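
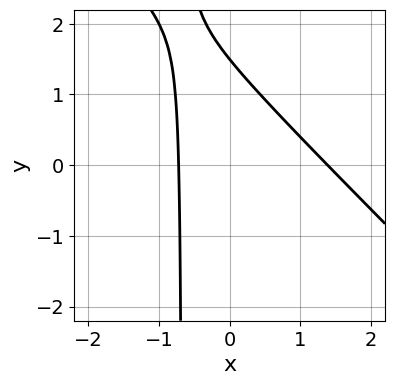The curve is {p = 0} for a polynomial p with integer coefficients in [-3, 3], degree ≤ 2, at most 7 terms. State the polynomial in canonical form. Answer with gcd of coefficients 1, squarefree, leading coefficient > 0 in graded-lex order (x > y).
First, deg p = 2. The shape is more complex than any degree-1 curve.
Finally, matching integer coefficients to the picture gives p.

3*x^2 + 3*x*y - 2*x + 2*y - 3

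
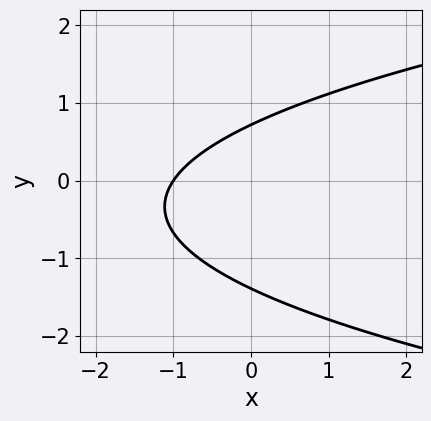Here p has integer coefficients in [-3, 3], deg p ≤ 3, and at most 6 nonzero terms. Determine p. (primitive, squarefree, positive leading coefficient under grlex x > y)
3*y^2 - 3*x + 2*y - 3

The degree is 2 — a generic line meets the curve in up to 2 points.
Observable constraints: it meets the x-axis at x = -1 (among the integer gridlines).
Putting this together gives p.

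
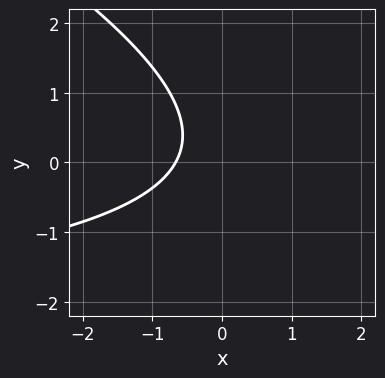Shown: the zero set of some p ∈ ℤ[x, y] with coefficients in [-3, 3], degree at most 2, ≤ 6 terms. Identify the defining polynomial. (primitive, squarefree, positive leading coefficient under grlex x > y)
First, the degree is 2 — the shape is more complex than any degree-1 curve.
Next, against the integer gridlines: the curve avoids every integer y-axis point in the box.
Finally, fitting integer coefficients to these (and the overall shape) gives p.

x*y + 2*y^2 + 3*x - y + 2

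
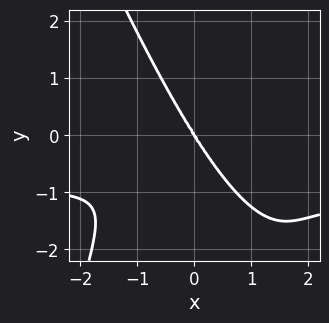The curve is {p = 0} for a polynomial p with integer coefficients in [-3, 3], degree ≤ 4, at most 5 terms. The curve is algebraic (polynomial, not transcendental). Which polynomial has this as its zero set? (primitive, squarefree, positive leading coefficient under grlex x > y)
3*x^3*y + x^2*y^2 + 3*x^3 + 2*x*y^2 + 2*y^3

Degree: a generic line meets the curve in up to 4 points, so deg p = 4.
Checking where it meets the axes: it crosses the x-axis at the gridline x = 0; one y-axis crossing is at y = 0.
Fitting integer coefficients to these (and the overall shape) gives p.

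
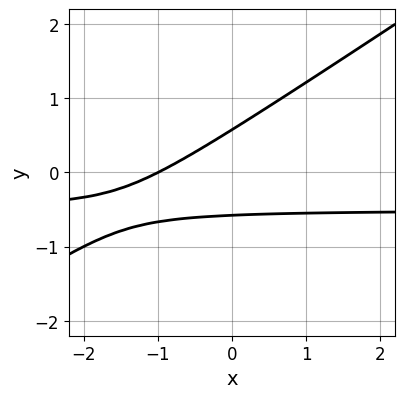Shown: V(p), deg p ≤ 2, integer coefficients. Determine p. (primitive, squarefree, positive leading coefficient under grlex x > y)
First, the degree is 2 — the shape is more complex than any degree-1 curve.
Next, from the axis intercepts and sections: it crosses the x-axis at the gridline x = -1.
Finally, matching integer coefficients to the picture gives p.

2*x*y - 3*y^2 + x + 1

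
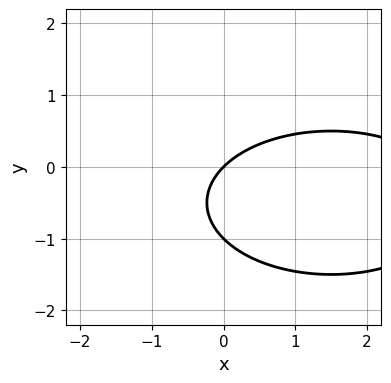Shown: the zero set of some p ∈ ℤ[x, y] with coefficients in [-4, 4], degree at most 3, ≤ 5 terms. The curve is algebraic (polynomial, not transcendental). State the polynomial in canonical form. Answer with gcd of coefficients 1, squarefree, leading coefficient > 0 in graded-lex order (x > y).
x^2 + 3*y^2 - 3*x + 3*y

First, degree: a generic line meets the curve in up to 2 points, so deg p = 2.
Next, against the integer gridlines: it crosses the x-axis at the gridline x = 0; the y-axis gridline crossings are at y ∈ {-1, 0}.
Finally, these observations pin down the coefficients.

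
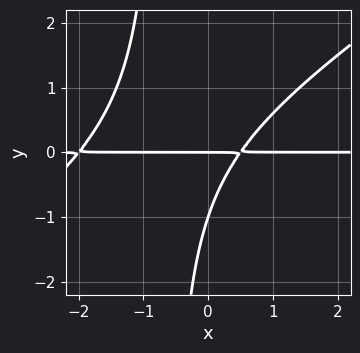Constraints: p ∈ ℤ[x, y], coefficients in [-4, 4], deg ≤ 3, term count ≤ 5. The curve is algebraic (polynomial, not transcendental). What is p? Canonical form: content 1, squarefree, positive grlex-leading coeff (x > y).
2*x^2*y - 3*x*y^2 + 3*x*y - 2*y^2 - 2*y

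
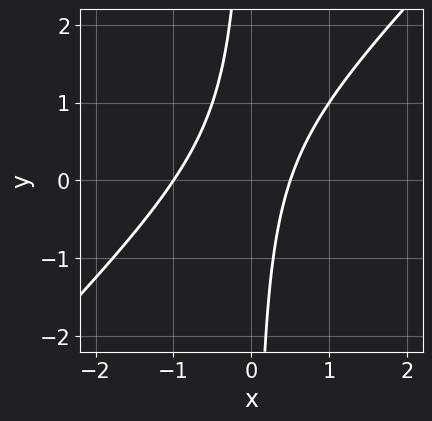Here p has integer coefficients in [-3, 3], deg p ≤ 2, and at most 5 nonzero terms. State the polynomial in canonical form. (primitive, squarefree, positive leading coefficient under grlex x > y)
2*x^2 - 2*x*y + x - 1

1. deg p = 2. No degree-1 curve has this shape.
2. From the axis intercepts and sections: it misses every integer gridline on the y-axis; it meets the x-axis at x = -1 (among the integer gridlines).
3. Matching integer coefficients to the picture gives p.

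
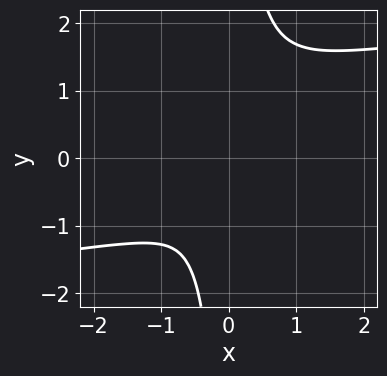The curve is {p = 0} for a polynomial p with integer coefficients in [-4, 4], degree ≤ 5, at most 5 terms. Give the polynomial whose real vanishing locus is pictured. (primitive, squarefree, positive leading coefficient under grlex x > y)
3*x*y^3 - x*y^2 - 3*x^2 - 3*y^2

Degree: no degree-3 curve has this shape, so deg p = 4.
Putting this together gives p.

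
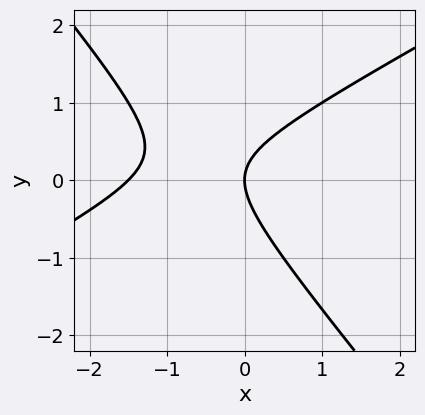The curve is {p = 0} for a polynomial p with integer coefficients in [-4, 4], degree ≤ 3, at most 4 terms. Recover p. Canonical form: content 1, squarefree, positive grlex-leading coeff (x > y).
The degree is 2 — the shape is more complex than any degree-1 curve.
Reading off the gridlines: one y-axis crossing is at y = 0; one x-axis crossing is at x = 0.
These observations pin down the coefficients.

2*x^2 - 2*x*y - 3*y^2 + 3*x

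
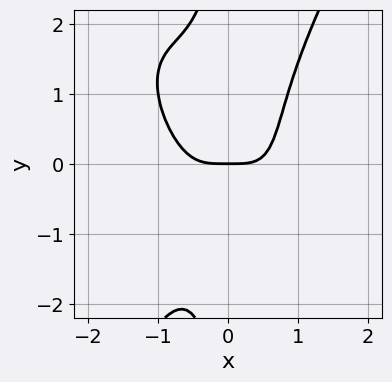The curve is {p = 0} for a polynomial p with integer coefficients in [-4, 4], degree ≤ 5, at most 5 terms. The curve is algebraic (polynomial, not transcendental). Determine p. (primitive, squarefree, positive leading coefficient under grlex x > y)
deg p = 4.
Observable constraints: it meets the x-axis at x = 0 (among the integer gridlines); it crosses the y-axis at the gridline y = 0.
Putting this together gives p.

3*x^4 + 2*x^3*y - x*y^3 - 2*y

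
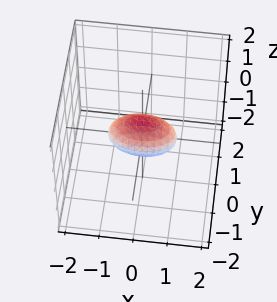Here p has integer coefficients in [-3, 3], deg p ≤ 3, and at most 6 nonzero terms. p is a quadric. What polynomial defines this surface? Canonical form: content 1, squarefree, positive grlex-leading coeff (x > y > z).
x^2 + 3*y^2 + 2*z^2 - 1

1. Degree: a closed, bounded, convex surface; a quadric, so deg p = 2.
2. Symmetries: mirror symmetry y ↦ −y ⇒ only even powers of y; mirror symmetry x ↦ −x ⇒ only even powers of x; the z ↦ −z reflection is a symmetry, so z appears only in even powers.
3. Observable constraints: the x-axis gridline crossings are at x ∈ {-1, 1}.
4. The integer polynomial consistent with all of this is the stated p.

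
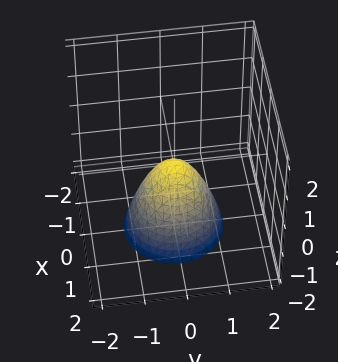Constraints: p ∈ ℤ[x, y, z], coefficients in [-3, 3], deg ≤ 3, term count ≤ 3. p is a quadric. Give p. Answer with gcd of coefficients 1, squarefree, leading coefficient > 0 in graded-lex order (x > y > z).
(a) Degree: a single bowl opening along one axis; a quadric, so deg p = 2.
(b) Symmetries: every cross-section ⟂ z is a circle, so x, y appear only via x² + y².
(c) Checking where it meets the axes: a circular section at z = -1 has radius between 0 and 1; it crosses the z-axis at the gridline z = 0.
(d) Assembling these constraints gives the stated polynomial.

3*x^2 + 3*y^2 + 2*z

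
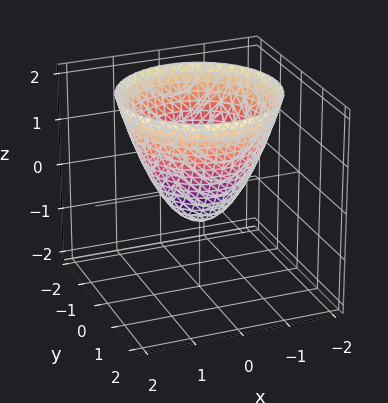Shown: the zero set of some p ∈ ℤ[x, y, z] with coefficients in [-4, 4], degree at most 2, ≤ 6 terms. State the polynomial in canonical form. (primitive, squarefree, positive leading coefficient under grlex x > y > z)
3*x^2 + 3*y^2 - 3*z - 2

(a) The degree is 2 — a generic line meets the surface in up to 2 points.
(b) By symmetry, the z-axis is an axis of rotation, so x and y enter only as x² + y².
(c) From the visible intercepts: a circular section at z = 2 has radius between 1 and 2.
(d) Solving for integer coefficients yields p as stated.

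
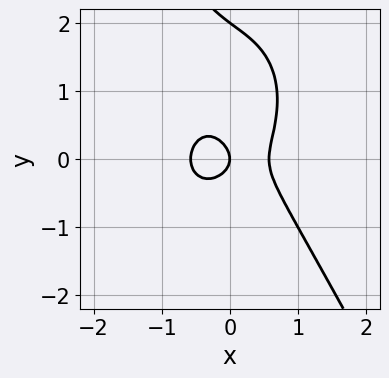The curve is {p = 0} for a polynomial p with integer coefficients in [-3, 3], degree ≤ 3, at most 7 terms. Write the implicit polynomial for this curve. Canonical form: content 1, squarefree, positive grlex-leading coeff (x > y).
3*x^3 + x*y^2 + y^3 - 2*y^2 - x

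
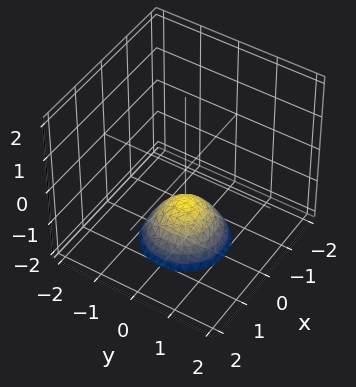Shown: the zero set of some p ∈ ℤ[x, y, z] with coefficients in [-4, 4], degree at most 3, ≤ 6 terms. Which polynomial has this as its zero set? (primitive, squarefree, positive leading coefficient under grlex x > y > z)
x^2 + y^2 + z + 1

1. deg p = 2. The shape is more complex than any degree-1 surface.
2. Symmetries: the z-axis is an axis of rotation, so x and y enter only as x² + y².
3. Against the integer gridlines: the surface avoids every integer x-axis point in the box; a circular section at z = -2 has radius exactly 1.
4. Solving for integer coefficients yields p as stated. Check: (0, 0, -1) on the z-axis lies on the surface, and p(0, 0, -1) = 0. ✓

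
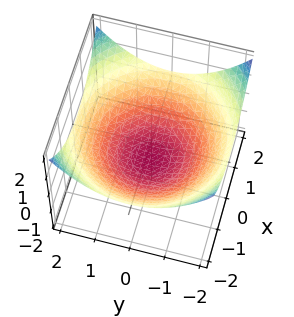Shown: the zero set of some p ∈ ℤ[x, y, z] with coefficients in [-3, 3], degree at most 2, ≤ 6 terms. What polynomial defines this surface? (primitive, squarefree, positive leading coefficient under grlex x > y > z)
x^2 + y^2 - 3*z - 3

(a) Degree: a generic line meets the surface in up to 2 points, so deg p = 2.
(b) Symmetries: the surface is invariant under rotation about z: p = q(x² + y², z).
(c) From the visible intercepts: it meets the z-axis at z = -1 (among the integer gridlines); a circular section at z = 0 has radius between 1 and 2.
(d) Fitting integer coefficients to these (and the overall shape) gives p.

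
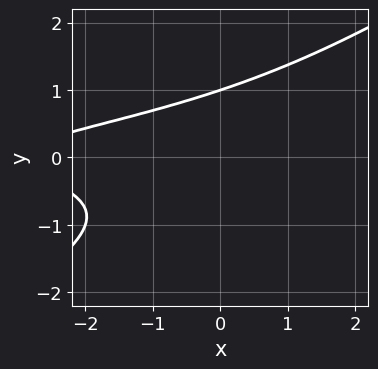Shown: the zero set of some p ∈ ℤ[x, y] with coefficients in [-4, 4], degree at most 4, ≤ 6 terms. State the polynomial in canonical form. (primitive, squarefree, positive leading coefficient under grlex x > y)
2*x*y^2 - 3*y^3 + x + 3

deg p = 3. A generic line meets the curve in up to 3 points.
Checking where it meets the axes: one y-axis crossing is at y = 1; no x-intercept at any integer in the box.
These observations pin down the coefficients.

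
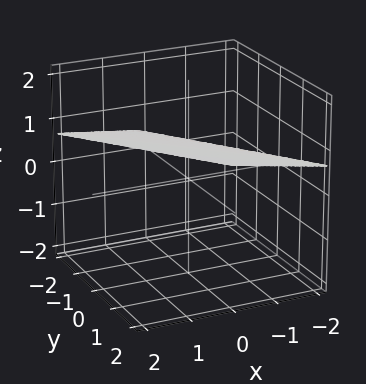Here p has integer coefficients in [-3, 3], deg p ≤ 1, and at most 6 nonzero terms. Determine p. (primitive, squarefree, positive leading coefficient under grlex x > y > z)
x + y - 3*z + 2

Degree: every cross-section is a straight line — this is a plane, so deg p = 1.
Observable constraints: it crosses the y-axis at the gridline y = -2; it crosses the x-axis at the gridline x = -2.
The integer polynomial consistent with all of this is the stated p.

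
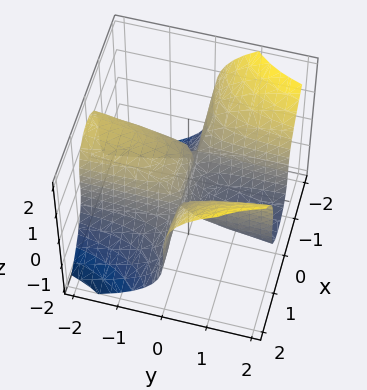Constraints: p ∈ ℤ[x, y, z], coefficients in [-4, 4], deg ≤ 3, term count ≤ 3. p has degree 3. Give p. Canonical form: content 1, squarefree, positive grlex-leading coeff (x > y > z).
First, degree: no degree-2 surface has this shape, so deg p = 3.
Then, reading off the gridlines: it crosses the y-axis at the gridline y = 0; it meets the z-axis at z = 0 (among the integer gridlines).
Finally, fitting integer coefficients to these (and the overall shape) gives p. Check: (-2, 0, 0) on the x-axis lies on the surface, and p(-2, 0, 0) = 0. ✓

2*x^2*y - z^3 - y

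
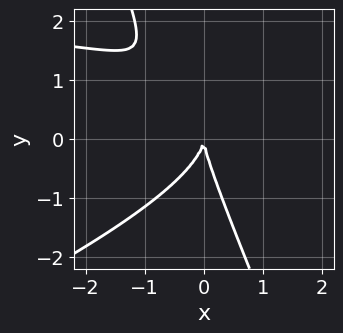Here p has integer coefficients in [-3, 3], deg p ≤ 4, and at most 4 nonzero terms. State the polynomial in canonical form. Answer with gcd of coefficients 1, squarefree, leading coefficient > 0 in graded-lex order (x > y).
1. Degree: a generic line meets the curve in up to 3 points, so deg p = 3.
2. Reading off the gridlines: one x-axis crossing is at x = 0; one y-axis crossing is at y = 0.
3. The integer polynomial consistent with all of this is the stated p.

x^2*y - 2*x*y^2 - y^3 - 3*x^2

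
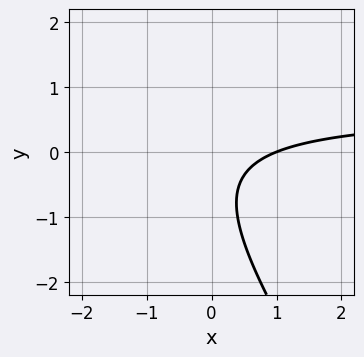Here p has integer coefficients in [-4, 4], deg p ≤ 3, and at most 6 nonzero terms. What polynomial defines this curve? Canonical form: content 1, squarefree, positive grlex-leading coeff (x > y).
deg p = 2.
From the axis intercepts and sections: it misses every integer gridline on the y-axis; one x-axis crossing is at x = 1.
Matching integer coefficients to the picture gives p.

3*x*y + 2*y^2 - 2*x + 2*y + 2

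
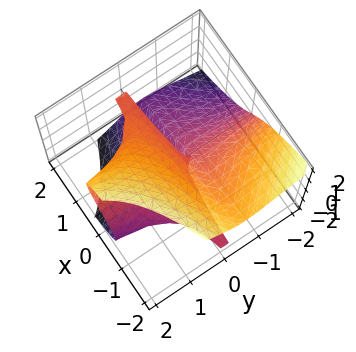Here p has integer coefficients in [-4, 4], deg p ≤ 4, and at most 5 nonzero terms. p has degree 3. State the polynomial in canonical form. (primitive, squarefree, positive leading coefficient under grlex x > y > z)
2*x*y^2 + x*z^2 + 2*z^3 - 3*y*z - z

1. The degree is 3 — the shape is more complex than any degree-2 surface.
2. Reading off the gridlines: every point of the x-axis in the box is on the surface; the visible y-axis segment lies entirely on the surface; it meets the z-axis at z = 0 (among the integer gridlines).
3. Matching integer coefficients to the picture gives p.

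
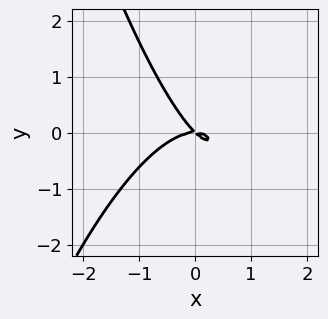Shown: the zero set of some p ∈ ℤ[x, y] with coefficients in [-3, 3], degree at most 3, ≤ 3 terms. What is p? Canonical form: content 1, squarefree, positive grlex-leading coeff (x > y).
Degree: the shape is more complex than any degree-2 curve, so deg p = 3.
From the axis intercepts and sections: one x-axis crossing is at x = 0; one y-axis crossing is at y = 0.
Together with the visible shape, these determine p as stated.

x^3 + x*y + y^2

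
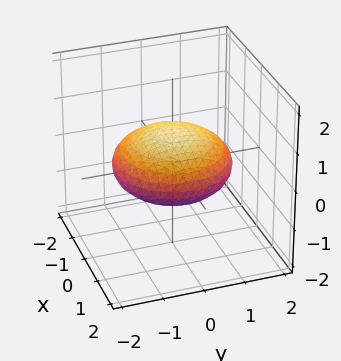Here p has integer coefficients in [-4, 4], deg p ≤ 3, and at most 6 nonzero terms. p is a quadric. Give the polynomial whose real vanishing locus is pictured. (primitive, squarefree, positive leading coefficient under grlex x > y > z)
x^2 + y^2 + 3*z^2 - 2

1. deg p = 2. A closed, bounded, convex surface; a quadric.
2. Symmetries: it's symmetric under z → −z, forcing even powers of z; rotational symmetry about the z-axis ⇒ p depends on x, y only through x² + y².
3. From the axis intercepts and sections: a circular section at z = 0 has radius between 1 and 2.
4. Together with the visible shape, these determine p as stated.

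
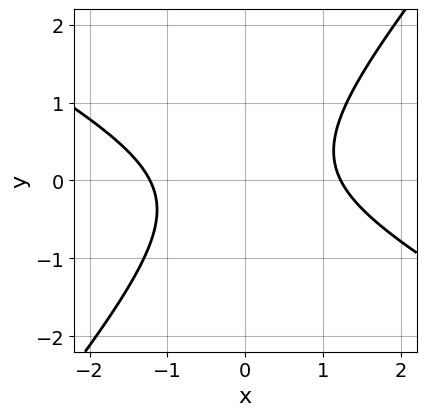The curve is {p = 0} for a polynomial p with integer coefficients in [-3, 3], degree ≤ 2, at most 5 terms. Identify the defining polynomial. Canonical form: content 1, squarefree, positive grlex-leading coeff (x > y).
2*x^2 + 2*x*y - 3*y^2 - 3

1. The degree is 2 — a generic line meets the curve in up to 2 points.
2. Reading off the gridlines: it misses every integer gridline on the y-axis.
3. Matching integer coefficients to the picture gives p.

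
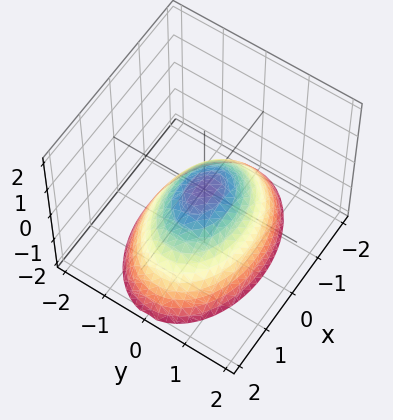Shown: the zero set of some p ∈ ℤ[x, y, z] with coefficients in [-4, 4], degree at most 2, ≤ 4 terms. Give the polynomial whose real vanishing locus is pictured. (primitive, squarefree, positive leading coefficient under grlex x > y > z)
x^2 + 2*y^2 + 2*z

Degree: a single bowl opening along one axis; a quadric, so deg p = 2.
Symmetries: mirror symmetry y ↦ −y ⇒ only even powers of y; it's symmetric under x → −x, forcing even powers of x.
Reading off the gridlines: it meets the y-axis at y = 0 (among the integer gridlines); it meets the x-axis at x = 0 (among the integer gridlines); one z-axis crossing is at z = 0.
Putting this together gives p.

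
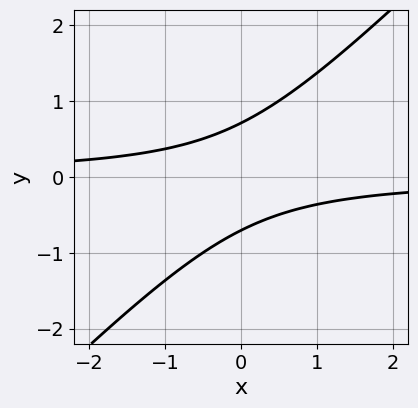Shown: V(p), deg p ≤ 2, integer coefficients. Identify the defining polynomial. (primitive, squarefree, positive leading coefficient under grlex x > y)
2*x*y - 2*y^2 + 1

1. deg p = 2.
2. From the axis intercepts and sections: no x-intercept at any integer in the box.
3. Matching integer coefficients to the picture gives p.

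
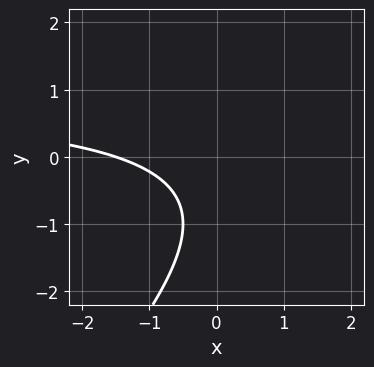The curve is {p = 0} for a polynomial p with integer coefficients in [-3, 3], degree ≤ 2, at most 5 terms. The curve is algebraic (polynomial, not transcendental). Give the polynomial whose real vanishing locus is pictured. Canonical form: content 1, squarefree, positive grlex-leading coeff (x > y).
2*x*y - 2*y^2 - 2*x - 3*y - 3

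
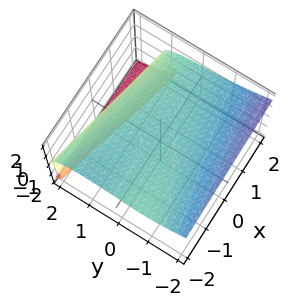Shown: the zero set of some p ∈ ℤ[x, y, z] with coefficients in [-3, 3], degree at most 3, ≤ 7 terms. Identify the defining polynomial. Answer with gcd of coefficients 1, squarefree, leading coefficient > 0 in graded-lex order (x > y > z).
y^3 + 3*z^3 + x*y - 3*z - 3

(a) The degree is 3 — no degree-2 surface has this shape.
(b) Reading off the gridlines: the surface avoids every integer x-axis point in the box.
(c) Together with the visible shape, these determine p as stated.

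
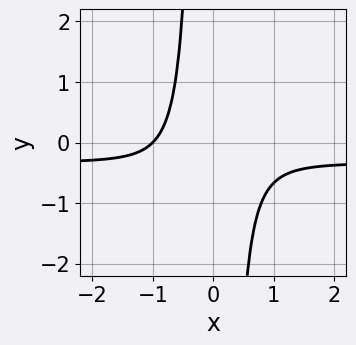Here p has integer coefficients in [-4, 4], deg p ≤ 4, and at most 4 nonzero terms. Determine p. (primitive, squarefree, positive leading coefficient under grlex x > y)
3*x^3*y + x^3 + 1

First, degree: the shape is more complex than any degree-3 curve, so deg p = 4.
Next, reading off the gridlines: one x-axis crossing is at x = -1; it misses every integer gridline on the y-axis.
Finally, these observations pin down the coefficients.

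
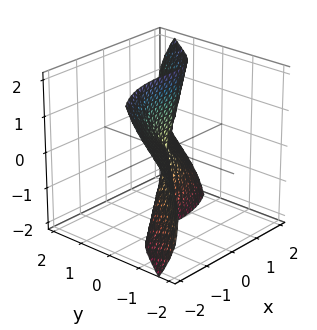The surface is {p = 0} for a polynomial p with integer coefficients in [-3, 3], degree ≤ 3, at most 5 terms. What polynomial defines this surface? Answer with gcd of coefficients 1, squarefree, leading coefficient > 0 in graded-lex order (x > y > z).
1. The degree is 3 — a generic line meets the surface in up to 3 points.
2. Against the integer gridlines: it meets the y-axis at y = 0 (among the integer gridlines); one x-axis crossing is at x = 0; the visible z-axis segment lies entirely on the surface.
3. Fitting integer coefficients to these (and the overall shape) gives p.

x^3 + 2*x*y*z - y^3 - y^2*z - 2*y*z^2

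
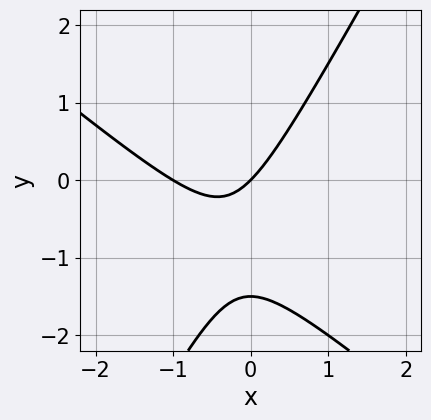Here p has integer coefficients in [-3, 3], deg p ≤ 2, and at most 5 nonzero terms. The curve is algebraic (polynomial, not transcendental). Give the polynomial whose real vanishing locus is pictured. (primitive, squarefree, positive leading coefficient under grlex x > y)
deg p = 2. No degree-1 curve has this shape.
Checking where it meets the axes: the x-axis gridline crossings are at x ∈ {-1, 0}; it meets the y-axis at y = 0 (among the integer gridlines).
The integer polynomial consistent with all of this is the stated p.

3*x^2 + 2*x*y - 2*y^2 + 3*x - 3*y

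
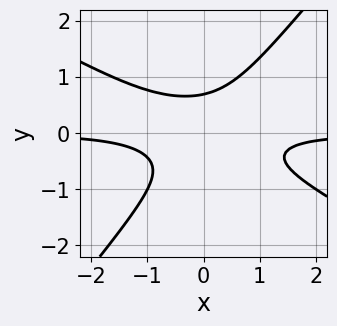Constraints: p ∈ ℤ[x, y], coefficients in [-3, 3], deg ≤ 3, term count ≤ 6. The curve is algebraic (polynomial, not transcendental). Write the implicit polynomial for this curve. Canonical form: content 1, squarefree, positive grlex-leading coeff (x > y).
Degree: the shape is more complex than any degree-2 curve, so deg p = 3.
Reading off the gridlines: no x-intercept at any integer in the box.
Solving for integer coefficients yields p as stated.

2*x^2*y + 2*x*y^2 - 3*y^3 + 1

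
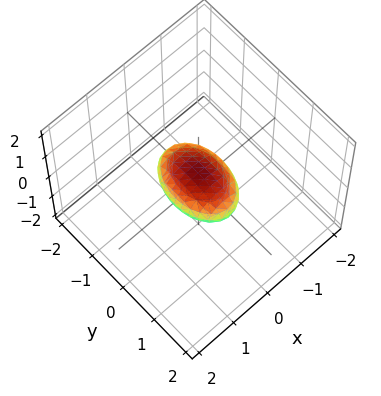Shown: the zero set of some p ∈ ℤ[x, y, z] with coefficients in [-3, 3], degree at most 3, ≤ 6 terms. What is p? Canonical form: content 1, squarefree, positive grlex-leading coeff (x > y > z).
2*x^2 + y^2 + 3*z^2 - 1

First, the degree is 2 — bounded and convex; a quadric.
Next, symmetries: the z ↦ −z reflection is a symmetry, so z appears only in even powers; it's symmetric under x → −x, forcing even powers of x; the y ↦ −y reflection is a symmetry, so y appears only in even powers.
Then, from the visible intercepts: among the integer gridlines, it crosses the y-axis at y ∈ {-1, 1}.
Finally, fitting integer coefficients to these (and the overall shape) gives p.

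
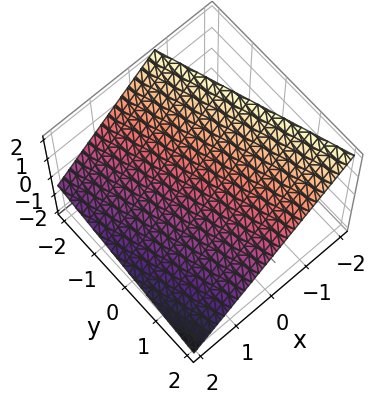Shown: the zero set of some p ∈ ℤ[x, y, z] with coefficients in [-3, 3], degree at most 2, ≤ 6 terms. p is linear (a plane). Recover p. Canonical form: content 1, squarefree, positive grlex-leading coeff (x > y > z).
3*x + y + 3*z - 2

Degree: the surface is flat (a plane), so deg p = 1.
Against the integer gridlines: one y-axis crossing is at y = 2.
Fitting integer coefficients to these (and the overall shape) gives p.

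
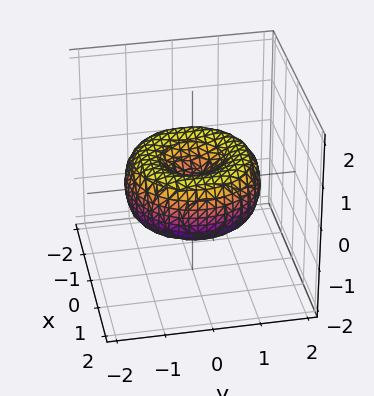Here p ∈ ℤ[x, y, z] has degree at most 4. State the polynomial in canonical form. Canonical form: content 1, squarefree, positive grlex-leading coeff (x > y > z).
1. deg p = 4. The shape is more complex than any degree-3 surface.
2. By symmetry, the z-axis is an axis of rotation, so x and y enter only as x² + y².
3. From the axis intercepts and sections: it meets the z-axis at z = 0 (among the integer gridlines); a circular section at z = 0 has radius between 1 and 2.
4. Matching integer coefficients to the picture gives p.

x^4 + 2*x^2*y^2 + y^4 - 2*x^2 - 2*y^2 + 2*z^2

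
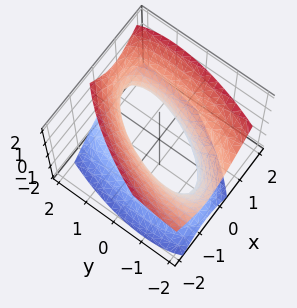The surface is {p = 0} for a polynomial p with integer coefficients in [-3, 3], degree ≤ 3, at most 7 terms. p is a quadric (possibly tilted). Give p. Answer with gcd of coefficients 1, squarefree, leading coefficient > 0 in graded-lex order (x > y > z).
3*x^2 - 2*x*y + y^2 + y*z - 2*z^2 - 2

Degree: a generic line meets the surface in up to 2 points, so deg p = 2.
Observable constraints: the surface avoids every integer z-axis point in the box.
Together with the visible shape, these determine p as stated.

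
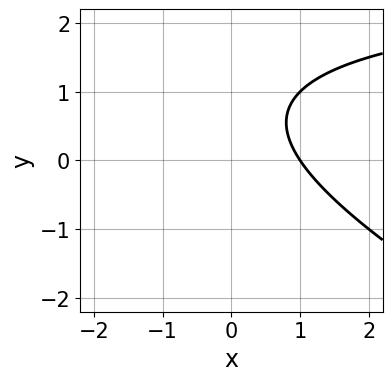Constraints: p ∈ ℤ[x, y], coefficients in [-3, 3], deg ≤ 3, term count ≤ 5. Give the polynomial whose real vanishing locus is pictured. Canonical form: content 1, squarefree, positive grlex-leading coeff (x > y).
(a) Degree: the shape is more complex than any degree-1 curve, so deg p = 2.
(b) Checking where it meets the axes: it meets the x-axis at x = 1 (among the integer gridlines); the curve avoids every integer y-axis point in the box.
(c) Fitting integer coefficients to these (and the overall shape) gives p.

x*y + 2*y^2 - 3*x - 3*y + 3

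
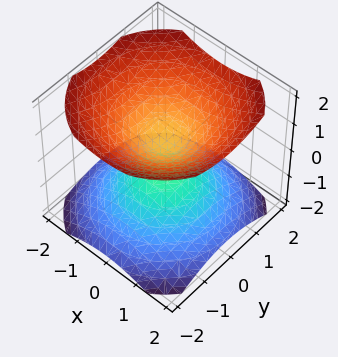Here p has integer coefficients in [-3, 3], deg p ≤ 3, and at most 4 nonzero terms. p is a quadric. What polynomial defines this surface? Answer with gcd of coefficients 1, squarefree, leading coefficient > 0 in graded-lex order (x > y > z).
First, there are 2 components. Treating them together as one polynomial.
Then, deg p = 2. Two sheets facing apart; a quadric.
Then, symmetries: the z ↦ −z reflection is a symmetry, so z appears only in even powers; every cross-section ⟂ z is a circle, so x, y appear only via x² + y².
Then, reading off the gridlines: a circular section at z = 1 has radius exactly 1; it misses every integer gridline on the x-axis; the surface avoids every integer y-axis point in the box.
Finally, assembling these constraints gives the stated polynomial.

2*x^2 + 2*y^2 - 3*z^2 + 1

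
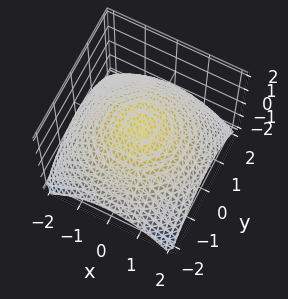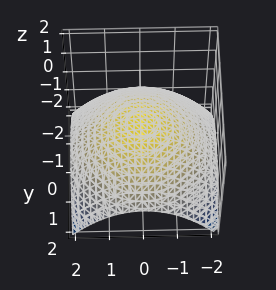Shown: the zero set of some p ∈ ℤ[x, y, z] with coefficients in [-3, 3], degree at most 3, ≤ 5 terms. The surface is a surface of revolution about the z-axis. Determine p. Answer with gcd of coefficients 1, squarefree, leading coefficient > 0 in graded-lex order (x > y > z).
x^2 + y^2 + 3*z - 2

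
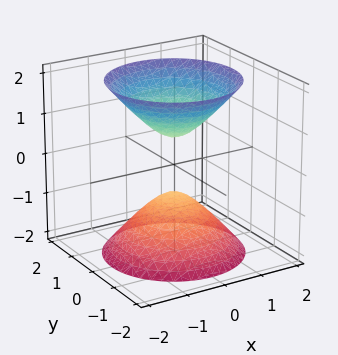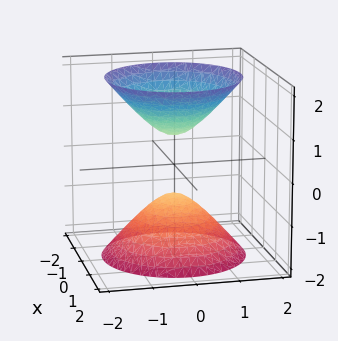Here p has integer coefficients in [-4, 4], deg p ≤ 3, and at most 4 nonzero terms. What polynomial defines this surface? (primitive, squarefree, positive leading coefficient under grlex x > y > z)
First, there are 2 components. They look like related sheets of one shape, so recover p as a whole.
Then, deg p = 2. The shape is more complex than any degree-1 surface.
Next, symmetries: every cross-section ⟂ z is a circle, so x, y appear only via x² + y².
Then, against the integer gridlines: a circular section at z = -2 has radius between 1 and 2; it misses every integer gridline on the x-axis; no y-intercept at any integer in the box.
Finally, solving for integer coefficients yields p as stated.

3*x^2 + 3*y^2 - 2*z^2 + 1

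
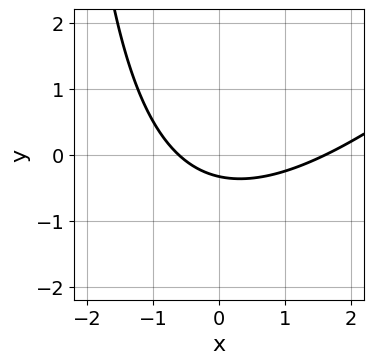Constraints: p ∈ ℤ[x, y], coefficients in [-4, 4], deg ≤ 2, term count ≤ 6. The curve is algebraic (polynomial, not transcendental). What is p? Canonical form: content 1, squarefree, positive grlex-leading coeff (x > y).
x^2 - x*y - x - 3*y - 1

First, the degree is 2 — a generic line meets the curve in up to 2 points.
Finally, putting this together gives p.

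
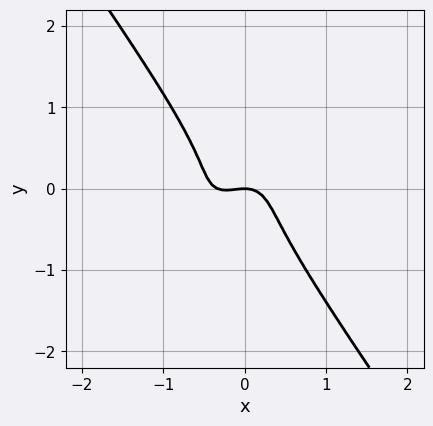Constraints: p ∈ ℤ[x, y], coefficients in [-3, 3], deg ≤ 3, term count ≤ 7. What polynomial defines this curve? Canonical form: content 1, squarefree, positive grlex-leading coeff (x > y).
(a) The degree is 3 — no degree-2 curve has this shape.
(b) From the axis intercepts and sections: it meets the y-axis at y = 0 (among the integer gridlines); it meets the x-axis at x = 0 (among the integer gridlines).
(c) Assembling these constraints gives the stated polynomial.

3*x^3 - 2*x^2*y + 2*y^3 + x^2 + y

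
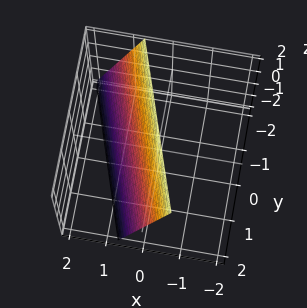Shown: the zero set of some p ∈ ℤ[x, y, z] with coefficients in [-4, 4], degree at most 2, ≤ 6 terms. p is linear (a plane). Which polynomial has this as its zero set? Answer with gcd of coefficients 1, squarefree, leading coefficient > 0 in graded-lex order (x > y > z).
3*x + y + z - 2

1. Degree: every cross-section is a straight line — this is a plane, so deg p = 1.
2. From the axis intercepts and sections: it meets the y-axis at y = 2 (among the integer gridlines); it meets the z-axis at z = 2 (among the integer gridlines).
3. Putting this together gives p.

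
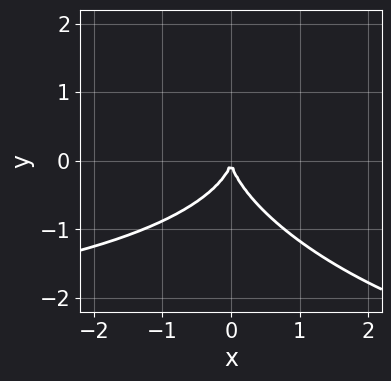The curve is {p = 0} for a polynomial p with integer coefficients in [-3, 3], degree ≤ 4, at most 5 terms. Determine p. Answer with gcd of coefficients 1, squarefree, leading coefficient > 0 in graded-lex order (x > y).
Degree: no degree-2 curve has this shape, so deg p = 3.
Against the integer gridlines: one y-axis crossing is at y = 0; it meets the x-axis at x = 0 (among the integer gridlines).
Together with the visible shape, these determine p as stated.

x^2*y + x*y^2 + 2*y^3 + 3*x^2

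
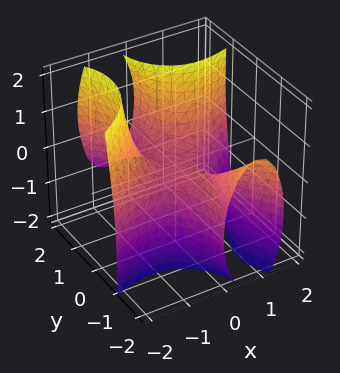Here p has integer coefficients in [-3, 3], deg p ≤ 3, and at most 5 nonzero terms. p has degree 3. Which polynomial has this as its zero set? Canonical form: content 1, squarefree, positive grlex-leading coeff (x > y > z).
First, deg p = 3. A generic line meets the surface in up to 3 points.
Then, observable constraints: every point of the y-axis in the box is on the surface; it meets the x-axis at x = 0 (among the integer gridlines).
Finally, fitting integer coefficients to these (and the overall shape) gives p.

2*x^3 - 3*x^2*y - 3*x*y^2 - y*z^2 + 3*z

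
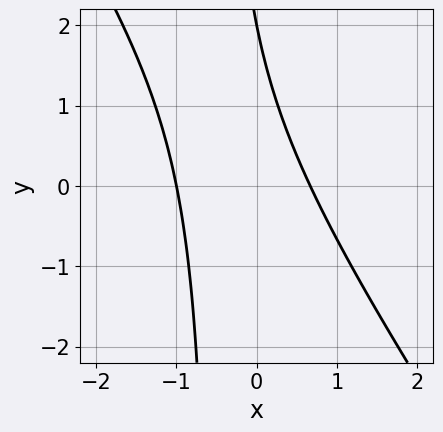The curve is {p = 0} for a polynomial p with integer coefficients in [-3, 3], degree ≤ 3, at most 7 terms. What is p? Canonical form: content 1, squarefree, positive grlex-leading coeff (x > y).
First, deg p = 2.
Then, from the axis intercepts and sections: it crosses the x-axis at the gridline x = -1; it crosses the y-axis at the gridline y = 2.
Finally, assembling these constraints gives the stated polynomial.

3*x^2 + 2*x*y + x + y - 2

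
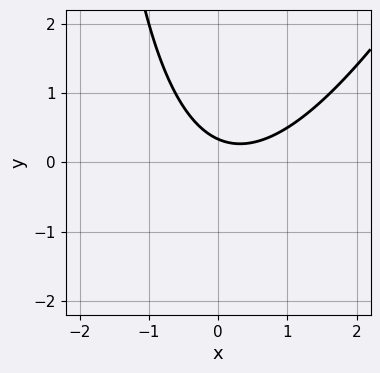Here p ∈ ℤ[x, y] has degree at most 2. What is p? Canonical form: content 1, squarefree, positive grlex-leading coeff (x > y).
2*x^2 - x*y - x - 3*y + 1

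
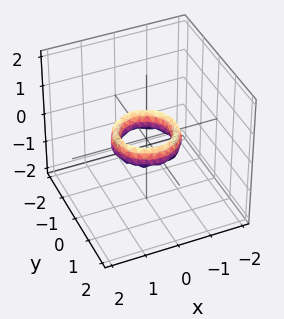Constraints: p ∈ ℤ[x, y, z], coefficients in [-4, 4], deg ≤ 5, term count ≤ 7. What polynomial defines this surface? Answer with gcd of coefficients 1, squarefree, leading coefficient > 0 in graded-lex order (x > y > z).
2*x^4 + 4*x^2*y^2 + 2*y^4 - 3*x^2 - 3*y^2 + z^2 + 1

1. Degree: no degree-3 surface has this shape, so deg p = 4.
2. Symmetries: rotational symmetry about the z-axis ⇒ p depends on x, y only through x² + y².
3. From the axis intercepts and sections: the surface avoids every integer z-axis point in the box; among the integer gridlines, it crosses the x-axis at x ∈ {-1, 1}.
4. Putting this together gives p. Check: (0, 1, 0) on the y-axis lies on the surface, and p(0, 1, 0) = 0. ✓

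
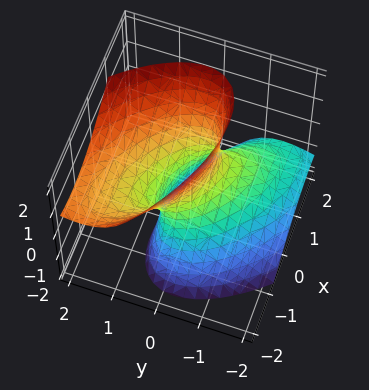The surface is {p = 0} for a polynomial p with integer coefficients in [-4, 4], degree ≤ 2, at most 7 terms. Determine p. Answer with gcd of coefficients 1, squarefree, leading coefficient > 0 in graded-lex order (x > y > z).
First, degree: the shape is more complex than any degree-1 surface, so deg p = 2.
Then, against the integer gridlines: the surface avoids every integer z-axis point in the box.
Finally, solving for integer coefficients yields p as stated.

2*x^2 + 3*x*y + 3*y^2 - 3*y*z - z^2 - 1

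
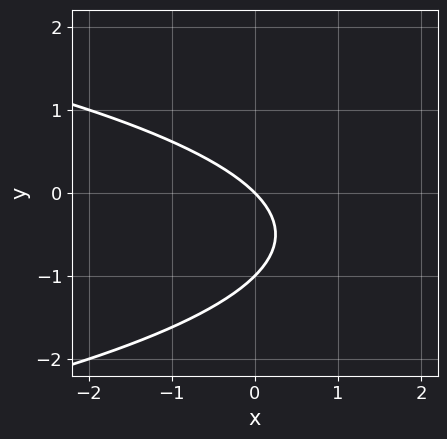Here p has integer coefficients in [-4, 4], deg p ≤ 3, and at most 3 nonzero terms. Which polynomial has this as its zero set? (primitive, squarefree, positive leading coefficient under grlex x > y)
y^2 + x + y

Degree: no degree-1 curve has this shape, so deg p = 2.
Reading off the gridlines: the y-axis gridline crossings are at y ∈ {-1, 0}; one x-axis crossing is at x = 0.
These observations pin down the coefficients.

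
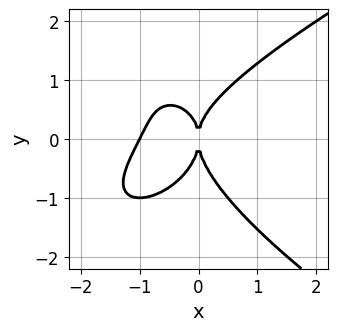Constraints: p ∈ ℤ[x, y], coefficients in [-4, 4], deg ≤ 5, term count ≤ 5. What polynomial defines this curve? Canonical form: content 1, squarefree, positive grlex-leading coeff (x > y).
The degree is 4 — a generic line meets the curve in up to 4 points.
From the visible intercepts: among the integer gridlines, it crosses the x-axis at x ∈ {-1, 0}; it crosses the y-axis at the gridline y = 0.
The integer polynomial consistent with all of this is the stated p.

y^4 - 2*x^3 + x^2*y - 2*x^2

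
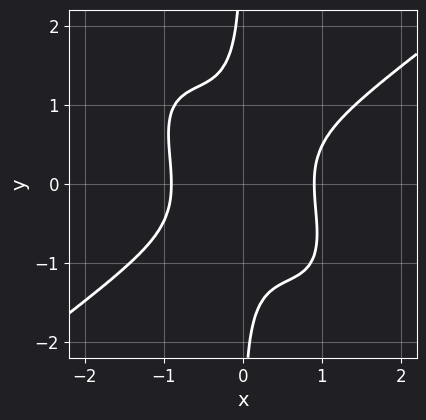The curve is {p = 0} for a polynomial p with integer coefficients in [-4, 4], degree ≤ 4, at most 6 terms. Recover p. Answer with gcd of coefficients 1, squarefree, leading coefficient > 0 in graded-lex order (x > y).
3*x^4 - 3*x^2*y^2 - 3*x*y^3 - 2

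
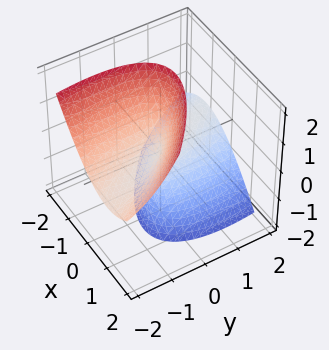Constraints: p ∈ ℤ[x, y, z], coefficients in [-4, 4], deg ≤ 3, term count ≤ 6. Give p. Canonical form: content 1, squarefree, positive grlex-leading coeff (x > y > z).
3*x^2 + 3*x*y + y^2 + 3*y*z - z^2

1. There are 2 components. Treating them together as one polynomial.
2. Degree: no degree-1 surface has this shape, so deg p = 2.
3. Observable constraints: one x-axis crossing is at x = 0; it crosses the y-axis at the gridline y = 0.
4. Solving for integer coefficients yields p as stated.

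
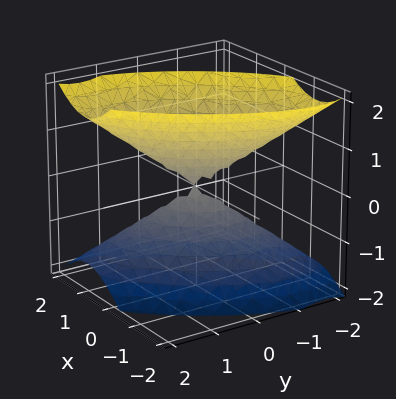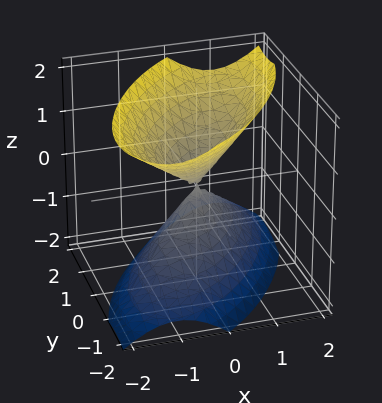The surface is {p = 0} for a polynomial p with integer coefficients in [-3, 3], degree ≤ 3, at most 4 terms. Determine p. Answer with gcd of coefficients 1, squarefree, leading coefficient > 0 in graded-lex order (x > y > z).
3*x^2 - 3*x*y + 2*y^2 - 2*z^2

1. deg p = 2. A generic line meets the surface in up to 2 points.
2. Observable constraints: it meets the z-axis at z = 0 (among the integer gridlines); it crosses the x-axis at the gridline x = 0; one y-axis crossing is at y = 0.
3. Putting this together gives p.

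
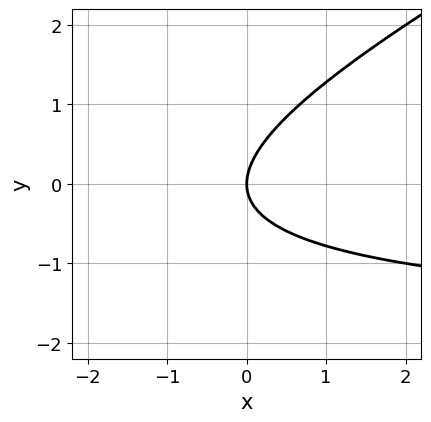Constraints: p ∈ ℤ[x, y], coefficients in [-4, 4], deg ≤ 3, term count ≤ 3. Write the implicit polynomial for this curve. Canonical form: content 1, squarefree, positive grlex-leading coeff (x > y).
deg p = 2. A generic line meets the curve in up to 2 points.
Against the integer gridlines: one x-axis crossing is at x = 0; one y-axis crossing is at y = 0.
Putting this together gives p.

x*y - 2*y^2 + 2*x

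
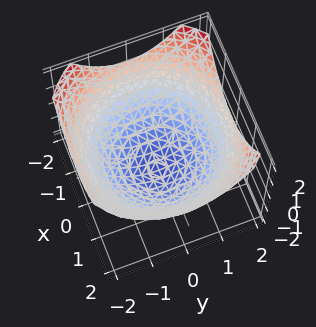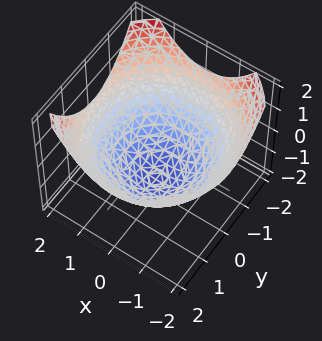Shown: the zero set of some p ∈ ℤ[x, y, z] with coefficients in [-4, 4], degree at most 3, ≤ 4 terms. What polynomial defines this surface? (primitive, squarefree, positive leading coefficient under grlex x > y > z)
x^2 + y^2 - 2*z - 3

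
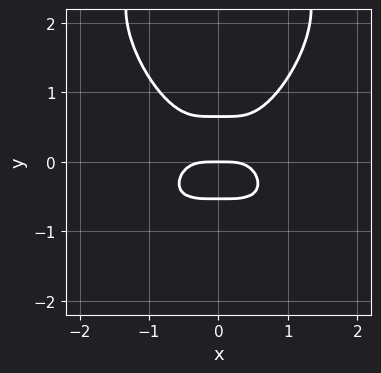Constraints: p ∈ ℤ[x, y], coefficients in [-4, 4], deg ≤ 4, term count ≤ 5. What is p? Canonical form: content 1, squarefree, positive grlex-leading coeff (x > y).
First, deg p = 4. A generic line meets the curve in up to 4 points.
Then, symmetries: the x ↦ −x reflection is a symmetry, so x appears only in even powers.
Next, against the integer gridlines: it meets the x-axis at x = 0 (among the integer gridlines); it meets the y-axis at y = 0 (among the integer gridlines).
Finally, the integer polynomial consistent with all of this is the stated p.

2*x^4 + y^4 - 3*y^3 + y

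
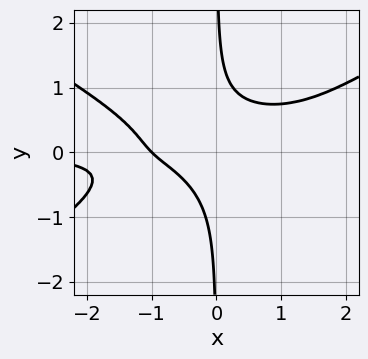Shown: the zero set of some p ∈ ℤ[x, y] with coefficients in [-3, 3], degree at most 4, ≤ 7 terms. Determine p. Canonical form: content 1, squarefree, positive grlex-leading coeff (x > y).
1. The degree is 4 — the shape is more complex than any degree-3 curve.
2. Reading off the gridlines: it meets the x-axis at x = -1 (among the integer gridlines); the curve avoids every integer y-axis point in the box.
3. Fitting integer coefficients to these (and the overall shape) gives p.

x^3*y - 3*x*y^3 - 2*x*y + x + 1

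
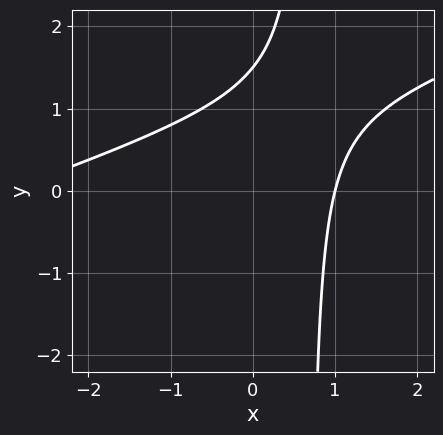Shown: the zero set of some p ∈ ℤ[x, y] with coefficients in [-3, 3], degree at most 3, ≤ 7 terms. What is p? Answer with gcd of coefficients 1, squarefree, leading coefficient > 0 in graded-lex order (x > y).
x^2 - 3*x*y + 2*x + 2*y - 3

deg p = 2. A generic line meets the curve in up to 2 points.
Checking where it meets the axes: one x-axis crossing is at x = 1.
The integer polynomial consistent with all of this is the stated p.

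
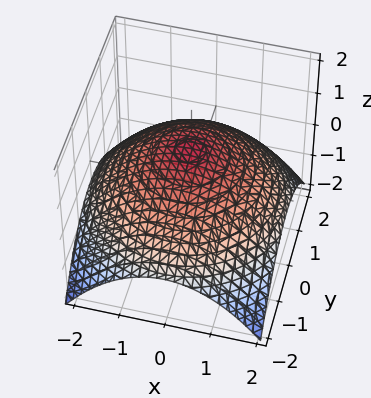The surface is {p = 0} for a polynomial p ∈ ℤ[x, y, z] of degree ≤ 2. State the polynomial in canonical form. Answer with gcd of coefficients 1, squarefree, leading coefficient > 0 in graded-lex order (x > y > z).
(a) deg p = 2. The shape is more complex than any degree-1 surface.
(b) Symmetries: every cross-section ⟂ z is a circle, so x, y appear only via x² + y².
(c) Observable constraints: one z-axis crossing is at z = 1; a circular section at z = 0 has radius between 1 and 2.
(d) Fitting integer coefficients to these (and the overall shape) gives p.

x^2 + y^2 + 3*z - 3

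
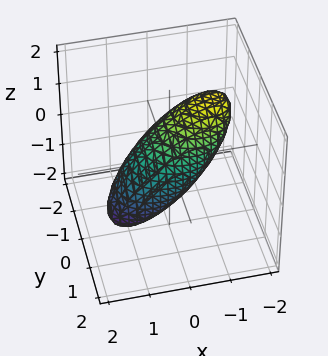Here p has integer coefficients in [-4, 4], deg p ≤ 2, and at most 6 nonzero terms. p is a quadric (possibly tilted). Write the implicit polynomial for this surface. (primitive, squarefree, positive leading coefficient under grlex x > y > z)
2*x^2 + 3*x*z + 3*y^2 + y*z + 2*z^2 - 2

(a) Degree: no degree-1 surface has this shape, so deg p = 2.
(b) From the axis intercepts and sections: the x-axis gridline crossings are at x ∈ {-1, 1}; the z-axis gridline crossings are at z ∈ {-1, 1}.
(c) Fitting integer coefficients to these (and the overall shape) gives p.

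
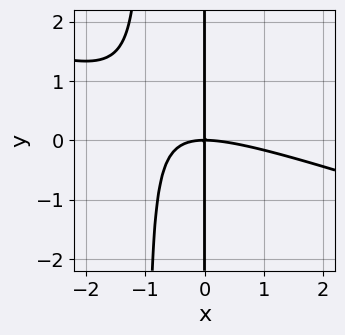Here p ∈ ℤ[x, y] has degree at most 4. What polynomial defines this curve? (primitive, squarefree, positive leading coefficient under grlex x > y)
(a) Degree: no degree-2 curve has this shape, so deg p = 3.
(b) Against the integer gridlines: every point of the y-axis in the box is on the curve; it meets the x-axis at x = 0 (among the integer gridlines).
(c) Together with the visible shape, these determine p as stated.

x^3 + 3*x^2*y + 3*x*y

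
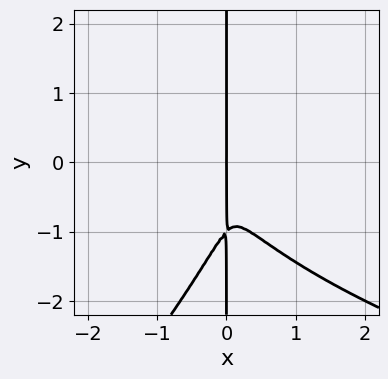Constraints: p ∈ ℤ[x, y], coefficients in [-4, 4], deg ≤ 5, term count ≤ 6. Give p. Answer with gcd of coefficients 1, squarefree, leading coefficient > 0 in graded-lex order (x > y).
x^2*y^2 - x*y^3 - 3*x^3 - x*y^2

(a) The degree is 4 — the shape is more complex than any degree-3 curve.
(b) From the visible intercepts: the visible y-axis segment lies entirely on the curve; it meets the x-axis at x = 0 (among the integer gridlines).
(c) Fitting integer coefficients to these (and the overall shape) gives p.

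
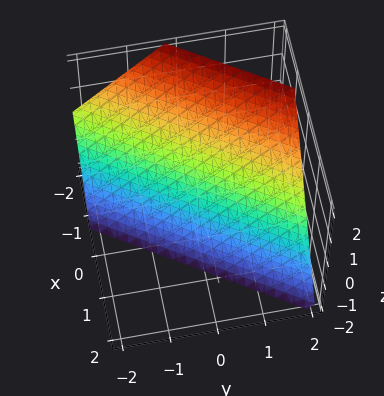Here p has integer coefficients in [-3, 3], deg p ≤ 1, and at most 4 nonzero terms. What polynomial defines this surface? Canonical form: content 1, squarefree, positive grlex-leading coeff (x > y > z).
3*x - 2*y + 2*z + 2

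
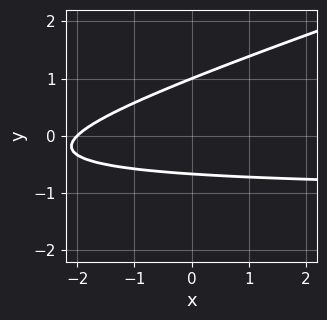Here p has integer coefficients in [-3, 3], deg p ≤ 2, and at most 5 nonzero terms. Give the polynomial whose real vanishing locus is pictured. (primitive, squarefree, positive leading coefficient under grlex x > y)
x*y - 3*y^2 + x + y + 2

Degree: no degree-1 curve has this shape, so deg p = 2.
Checking where it meets the axes: it meets the x-axis at x = -2 (among the integer gridlines); it crosses the y-axis at the gridline y = 1.
The integer polynomial consistent with all of this is the stated p.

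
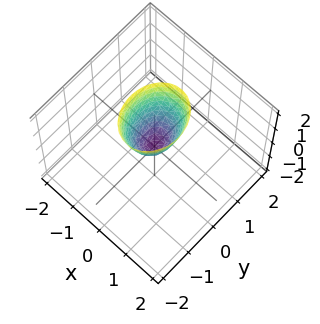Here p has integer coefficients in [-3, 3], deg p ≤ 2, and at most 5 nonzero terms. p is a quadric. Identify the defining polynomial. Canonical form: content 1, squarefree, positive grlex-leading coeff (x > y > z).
3*x^2 + 2*y^2 - z

Degree: a single bowl opening along one axis; a quadric, so deg p = 2.
Symmetries: mirror symmetry x ↦ −x ⇒ only even powers of x; it's symmetric under y → −y, forcing even powers of y.
Against the integer gridlines: one x-axis crossing is at x = 0; it meets the y-axis at y = 0 (among the integer gridlines); it meets the z-axis at z = 0 (among the integer gridlines).
The integer polynomial consistent with all of this is the stated p.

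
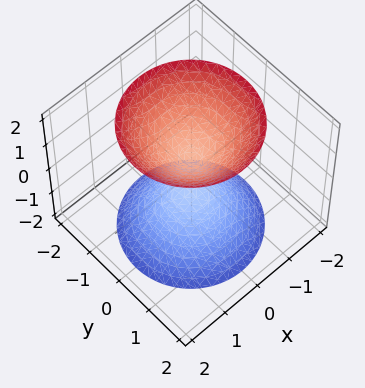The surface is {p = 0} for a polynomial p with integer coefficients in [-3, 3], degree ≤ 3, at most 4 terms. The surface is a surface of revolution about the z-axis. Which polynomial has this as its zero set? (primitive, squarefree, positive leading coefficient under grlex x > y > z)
3*x^2 + 3*y^2 - 2*z^2 + 1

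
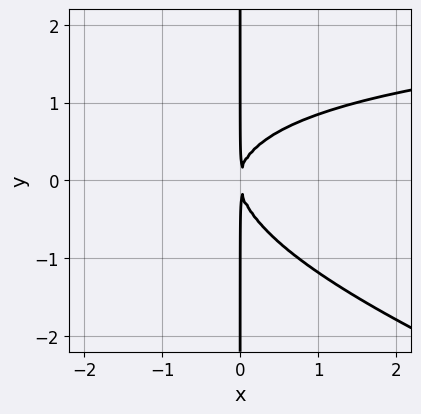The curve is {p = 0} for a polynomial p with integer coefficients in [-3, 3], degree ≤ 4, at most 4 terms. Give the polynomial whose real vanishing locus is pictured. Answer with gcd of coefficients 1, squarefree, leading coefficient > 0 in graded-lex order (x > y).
x^2*y + 3*x*y^2 - 3*x^2

deg p = 3.
From the axis intercepts and sections: the visible y-axis segment lies entirely on the curve.
Assembling these constraints gives the stated polynomial.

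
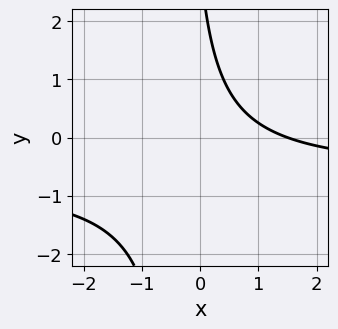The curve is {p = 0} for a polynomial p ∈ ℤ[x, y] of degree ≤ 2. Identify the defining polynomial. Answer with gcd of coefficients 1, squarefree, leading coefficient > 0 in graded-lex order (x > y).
First, the degree is 2 — the shape is more complex than any degree-1 curve.
Next, reading off the gridlines: the curve avoids every integer y-axis point in the box.
Finally, solving for integer coefficients yields p as stated.

3*x*y + 2*x + y - 3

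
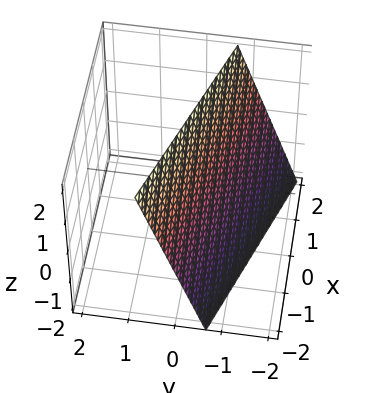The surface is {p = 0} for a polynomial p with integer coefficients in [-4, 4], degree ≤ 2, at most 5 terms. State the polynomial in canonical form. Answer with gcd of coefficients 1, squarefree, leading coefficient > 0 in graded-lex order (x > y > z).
First, degree: every cross-section is a straight line — this is a plane, so deg p = 1.
Then, checking where it meets the axes: one x-axis crossing is at x = -2; it meets the z-axis at z = 2 (among the integer gridlines).
Finally, solving for integer coefficients yields p as stated.

x + 3*y - z + 2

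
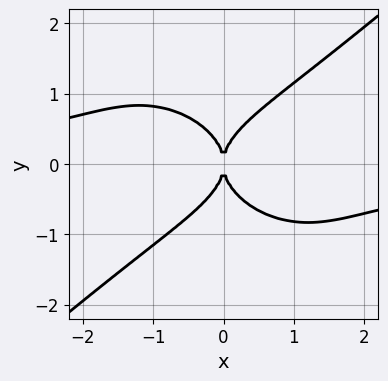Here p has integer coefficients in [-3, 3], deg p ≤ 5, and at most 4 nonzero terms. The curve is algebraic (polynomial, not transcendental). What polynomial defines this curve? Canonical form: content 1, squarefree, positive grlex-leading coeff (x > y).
2*x^3*y - 3*y^4 + 3*x^2

(a) deg p = 4. No degree-3 curve has this shape.
(b) Checking where it meets the axes: it crosses the y-axis at the gridline y = 0; it crosses the x-axis at the gridline x = 0.
(c) Fitting integer coefficients to these (and the overall shape) gives p.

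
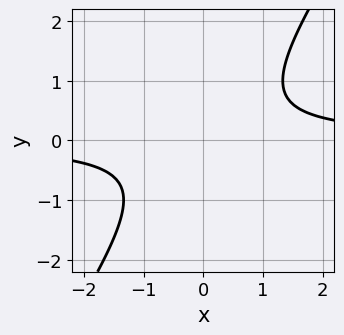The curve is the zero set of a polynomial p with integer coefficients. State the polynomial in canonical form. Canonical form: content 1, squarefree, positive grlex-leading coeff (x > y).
First, degree: no degree-1 curve has this shape, so deg p = 2.
Next, from the visible intercepts: no y-intercept at any integer in the box; the curve avoids every integer x-axis point in the box.
Finally, matching integer coefficients to the picture gives p.

3*x*y - 2*y^2 - 2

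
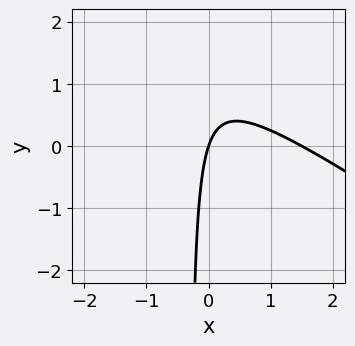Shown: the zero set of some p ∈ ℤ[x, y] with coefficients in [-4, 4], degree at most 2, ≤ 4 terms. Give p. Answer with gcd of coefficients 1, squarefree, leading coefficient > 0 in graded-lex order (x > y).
1. deg p = 2. The shape is more complex than any degree-1 curve.
2. Observable constraints: it crosses the y-axis at the gridline y = 0; it crosses the x-axis at the gridline x = 0.
3. These observations pin down the coefficients.

2*x^2 + 3*x*y - 3*x + y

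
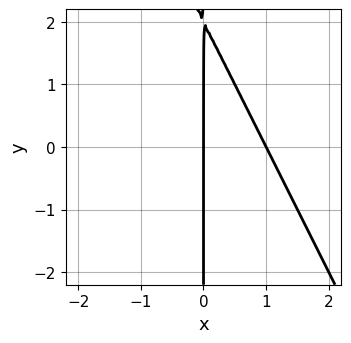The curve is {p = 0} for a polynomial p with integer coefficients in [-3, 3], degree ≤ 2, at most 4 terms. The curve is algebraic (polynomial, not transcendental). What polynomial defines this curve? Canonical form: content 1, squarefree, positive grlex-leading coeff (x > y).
(a) The degree is 2 — a generic line meets the curve in up to 2 points.
(b) Observable constraints: every point of the y-axis in the box is on the curve; among the integer gridlines, it crosses the x-axis at x ∈ {0, 1}.
(c) Together with the visible shape, these determine p as stated.

2*x^2 + x*y - 2*x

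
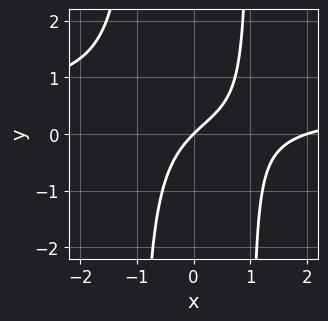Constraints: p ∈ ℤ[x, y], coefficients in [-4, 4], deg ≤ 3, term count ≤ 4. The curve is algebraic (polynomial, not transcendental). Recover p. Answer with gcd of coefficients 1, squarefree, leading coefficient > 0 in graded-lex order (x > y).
2*x^2*y - x^2 + 2*x - 2*y

1. deg p = 3.
2. Checking where it meets the axes: the x-axis gridline crossings are at x ∈ {0, 2}; it meets the y-axis at y = 0 (among the integer gridlines).
3. Solving for integer coefficients yields p as stated.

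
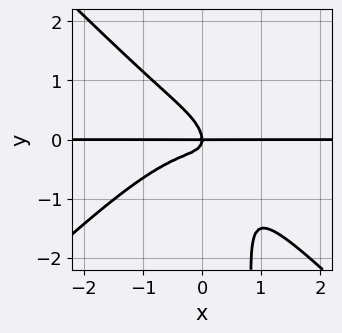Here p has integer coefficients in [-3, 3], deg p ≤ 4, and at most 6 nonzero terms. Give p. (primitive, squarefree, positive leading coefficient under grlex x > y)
1. deg p = 4. No degree-3 curve has this shape.
2. Against the integer gridlines: every point of the x-axis in the box is on the curve; one y-axis crossing is at y = 0.
3. These observations pin down the coefficients.

2*x^3*y - 2*x*y^3 + 2*x*y^2 + 2*y^3 + x*y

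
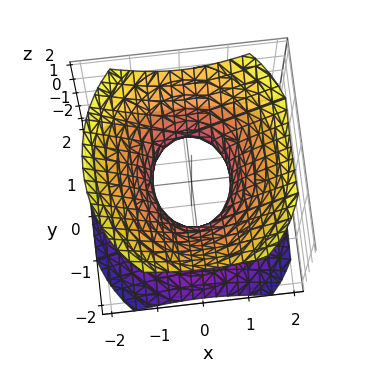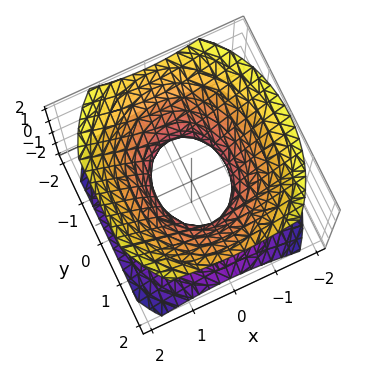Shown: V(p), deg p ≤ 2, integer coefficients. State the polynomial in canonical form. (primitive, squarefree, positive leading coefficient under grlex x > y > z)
The degree is 2 — one connected sheet with a waist; a quadric.
Symmetries: it's symmetric under y → −y, forcing even powers of y; it's symmetric under z → −z, forcing even powers of z; the x ↦ −x reflection is a symmetry, so x appears only in even powers.
Checking where it meets the axes: among the integer gridlines, it crosses the y-axis at y ∈ {-1, 1}; it misses every integer gridline on the z-axis.
Together with the visible shape, these determine p as stated.

3*x^2 + 2*y^2 - 3*z^2 - 2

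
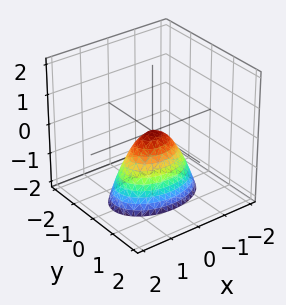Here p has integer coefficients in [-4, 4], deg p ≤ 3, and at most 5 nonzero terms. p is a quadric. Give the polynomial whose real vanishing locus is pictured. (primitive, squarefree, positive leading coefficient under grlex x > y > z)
1. deg p = 2. A paraboloid; a quadric.
2. Symmetries: mirror symmetry y ↦ −y ⇒ only even powers of y; the x ↦ −x reflection is a symmetry, so x appears only in even powers.
3. From the visible intercepts: it meets the z-axis at z = 0 (among the integer gridlines); it meets the x-axis at x = 0 (among the integer gridlines).
4. Fitting integer coefficients to these (and the overall shape) gives p.

x^2 + 2*y^2 + z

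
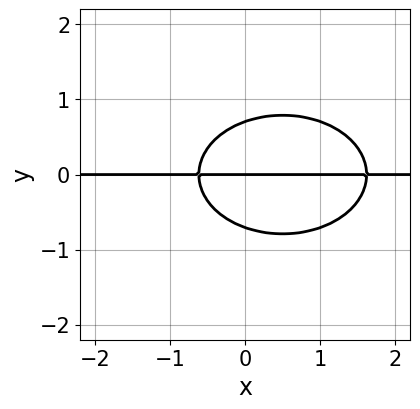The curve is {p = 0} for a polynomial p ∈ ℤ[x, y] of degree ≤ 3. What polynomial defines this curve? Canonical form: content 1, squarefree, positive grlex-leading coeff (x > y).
1. The degree is 3 — no degree-2 curve has this shape.
2. Observable constraints: the visible x-axis segment lies entirely on the curve; it meets the y-axis at y = 0 (among the integer gridlines).
3. Together with the visible shape, these determine p as stated.

x^2*y + 2*y^3 - x*y - y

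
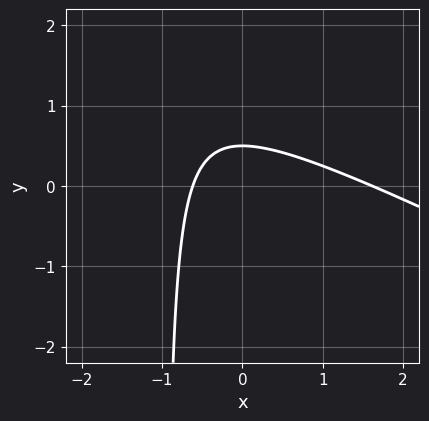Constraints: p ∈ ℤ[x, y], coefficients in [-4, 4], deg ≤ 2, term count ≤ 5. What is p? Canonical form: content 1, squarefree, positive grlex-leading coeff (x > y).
x^2 + 2*x*y - x + 2*y - 1

(a) deg p = 2. The shape is more complex than any degree-1 curve.
(b) Solving for integer coefficients yields p as stated.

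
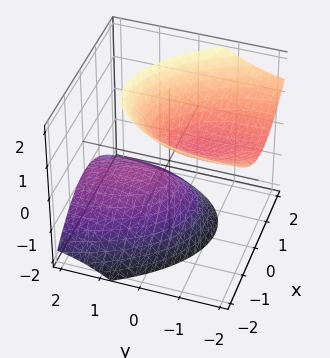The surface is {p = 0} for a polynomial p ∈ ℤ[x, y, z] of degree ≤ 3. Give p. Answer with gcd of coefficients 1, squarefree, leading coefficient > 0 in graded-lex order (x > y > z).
3*x^2 + x*y + y^2 + 3*y*z - 2*z^2 + 1

First, there are 2 components.
Next, the degree is 2 — a generic line meets the surface in up to 2 points.
Next, observable constraints: the surface avoids every integer y-axis point in the box; it misses every integer gridline on the x-axis.
Finally, fitting integer coefficients to these (and the overall shape) gives p.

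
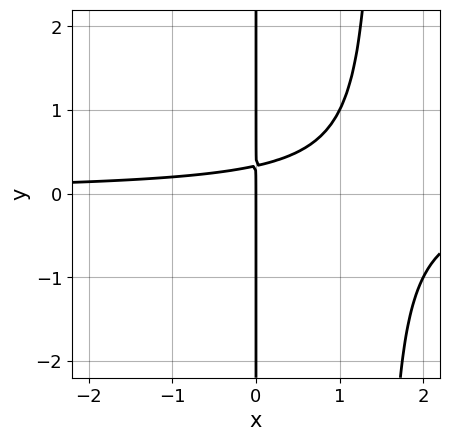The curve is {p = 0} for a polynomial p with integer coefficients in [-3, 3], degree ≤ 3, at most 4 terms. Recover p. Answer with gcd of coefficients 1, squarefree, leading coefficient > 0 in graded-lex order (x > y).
1. The degree is 3 — no degree-2 curve has this shape.
2. Reading off the gridlines: every point of the y-axis in the box is on the curve; one x-axis crossing is at x = 0.
3. Matching integer coefficients to the picture gives p.

2*x^2*y - 3*x*y + x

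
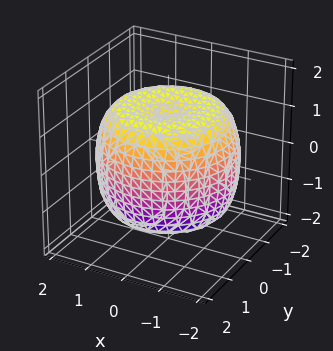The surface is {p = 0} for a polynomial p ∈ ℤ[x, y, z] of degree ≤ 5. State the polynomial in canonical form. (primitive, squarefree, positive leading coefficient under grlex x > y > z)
First, degree: a generic line meets the surface in up to 4 points, so deg p = 4.
Then, symmetries: rotational symmetry about the z-axis ⇒ p depends on x, y only through x² + y².
Then, checking where it meets the axes: a circular section at z = -1 has radius between 1 and 2.
Finally, matching integer coefficients to the picture gives p.

x^4 + 2*x^2*y^2 + y^4 - 2*x^2 - 2*y^2 + 2*z^2 - 3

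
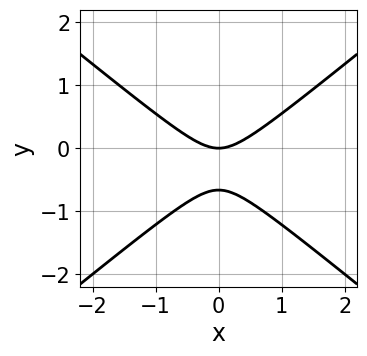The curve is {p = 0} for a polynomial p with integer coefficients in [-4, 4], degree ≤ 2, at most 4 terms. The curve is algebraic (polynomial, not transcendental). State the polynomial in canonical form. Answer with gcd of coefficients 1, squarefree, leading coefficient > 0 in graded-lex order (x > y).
(a) deg p = 2. The shape is more complex than any degree-1 curve.
(b) Symmetries: mirror symmetry x ↦ −x ⇒ only even powers of x.
(c) Reading off the gridlines: it crosses the y-axis at the gridline y = 0; it meets the x-axis at x = 0 (among the integer gridlines).
(d) Fitting integer coefficients to these (and the overall shape) gives p.

2*x^2 - 3*y^2 - 2*y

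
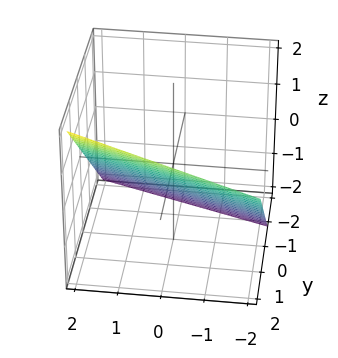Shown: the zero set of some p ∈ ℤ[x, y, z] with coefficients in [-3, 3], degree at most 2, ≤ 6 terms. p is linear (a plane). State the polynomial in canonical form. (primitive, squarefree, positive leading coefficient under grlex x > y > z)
x + 3*y - 3*z - 2

1. Degree: the surface is flat (a plane), so deg p = 1.
2. Observable constraints: it crosses the x-axis at the gridline x = 2.
3. Solving for integer coefficients yields p as stated.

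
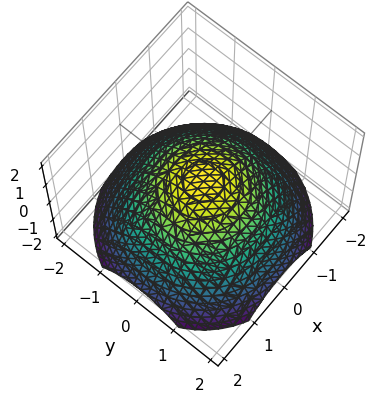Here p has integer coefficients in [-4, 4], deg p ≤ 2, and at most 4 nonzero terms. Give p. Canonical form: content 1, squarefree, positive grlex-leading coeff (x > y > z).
x^2 + y^2 + 2*z - 1

First, degree: no degree-1 surface has this shape, so deg p = 2.
Then, symmetries: rotational symmetry about the z-axis ⇒ p depends on x, y only through x² + y².
Then, checking where it meets the axes: the x-axis gridline crossings are at x ∈ {-1, 1}; the y-axis gridline crossings are at y ∈ {-1, 1}.
Finally, together with the visible shape, these determine p as stated.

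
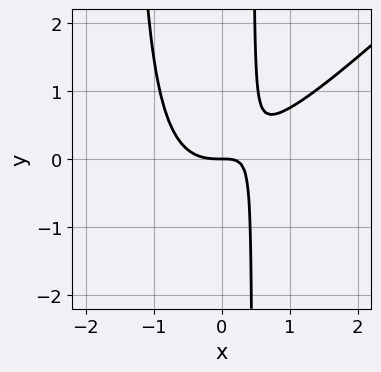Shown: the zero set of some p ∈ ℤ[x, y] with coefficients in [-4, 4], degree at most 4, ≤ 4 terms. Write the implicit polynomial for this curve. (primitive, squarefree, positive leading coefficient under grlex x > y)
(a) deg p = 3.
(b) From the visible intercepts: it meets the y-axis at y = 0 (among the integer gridlines); it meets the x-axis at x = 0 (among the integer gridlines).
(c) Fitting integer coefficients to these (and the overall shape) gives p.

3*x^3 - 3*x^2*y - 3*x*y + 2*y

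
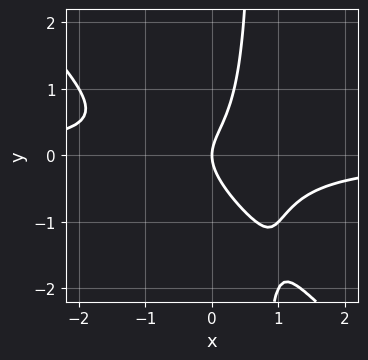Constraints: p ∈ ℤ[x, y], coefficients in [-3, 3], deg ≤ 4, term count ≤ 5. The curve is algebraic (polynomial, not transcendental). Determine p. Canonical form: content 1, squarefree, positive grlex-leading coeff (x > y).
3*x^2*y + 3*x*y^2 - 2*y^2 + 2*x

deg p = 3. The shape is more complex than any degree-2 curve.
From the visible intercepts: it meets the y-axis at y = 0 (among the integer gridlines); one x-axis crossing is at x = 0.
Solving for integer coefficients yields p as stated.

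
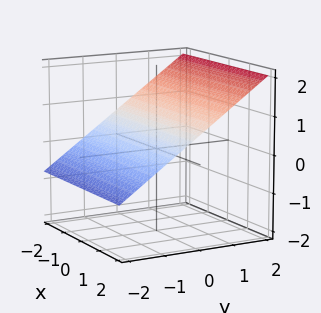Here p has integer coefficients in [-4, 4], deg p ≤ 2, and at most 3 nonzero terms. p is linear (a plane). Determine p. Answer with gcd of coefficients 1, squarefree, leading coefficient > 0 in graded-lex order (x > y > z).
2*y - 3*z + 2

First, deg p = 1.
Next, checking where it meets the axes: one y-axis crossing is at y = -1; no x-intercept at any integer in the box.
Finally, assembling these constraints gives the stated polynomial.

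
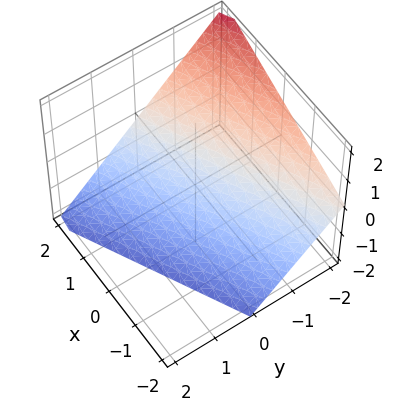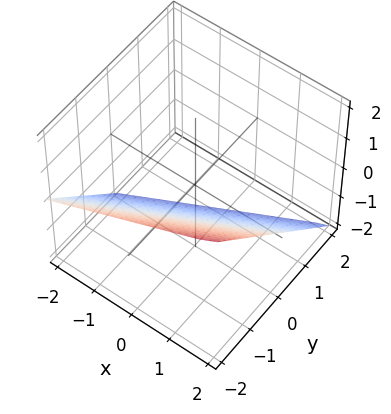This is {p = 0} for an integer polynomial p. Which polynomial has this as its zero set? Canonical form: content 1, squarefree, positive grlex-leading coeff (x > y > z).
x - 2*y - 2*z - 2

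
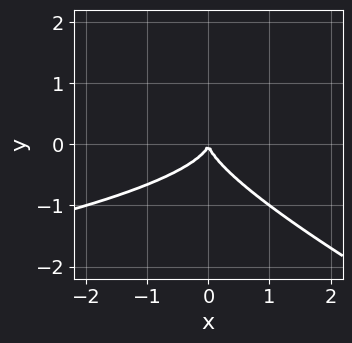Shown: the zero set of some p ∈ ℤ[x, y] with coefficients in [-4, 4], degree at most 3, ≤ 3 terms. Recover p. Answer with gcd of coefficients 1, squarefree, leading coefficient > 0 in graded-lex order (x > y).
(a) Degree: no degree-2 curve has this shape, so deg p = 3.
(b) Against the integer gridlines: it meets the y-axis at y = 0 (among the integer gridlines); it meets the x-axis at x = 0 (among the integer gridlines).
(c) Matching integer coefficients to the picture gives p.

x*y^2 + 2*y^3 + x^2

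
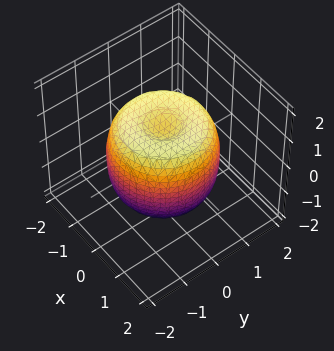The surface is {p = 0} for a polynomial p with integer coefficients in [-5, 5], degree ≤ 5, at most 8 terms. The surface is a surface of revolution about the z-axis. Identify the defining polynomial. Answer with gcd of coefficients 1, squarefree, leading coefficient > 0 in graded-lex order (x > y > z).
2*x^4 + 4*x^2*y^2 + 2*y^4 - 3*x^2 - 3*y^2 + 2*z^2 - 2

(a) The degree is 4 — the shape is more complex than any degree-3 surface.
(b) Symmetries: the z-axis is an axis of rotation, so x and y enter only as x² + y².
(c) Observable constraints: a circular section at z = 0 has radius between 1 and 2; among the integer gridlines, it crosses the z-axis at z ∈ {-1, 1}.
(d) Solving for integer coefficients yields p as stated.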